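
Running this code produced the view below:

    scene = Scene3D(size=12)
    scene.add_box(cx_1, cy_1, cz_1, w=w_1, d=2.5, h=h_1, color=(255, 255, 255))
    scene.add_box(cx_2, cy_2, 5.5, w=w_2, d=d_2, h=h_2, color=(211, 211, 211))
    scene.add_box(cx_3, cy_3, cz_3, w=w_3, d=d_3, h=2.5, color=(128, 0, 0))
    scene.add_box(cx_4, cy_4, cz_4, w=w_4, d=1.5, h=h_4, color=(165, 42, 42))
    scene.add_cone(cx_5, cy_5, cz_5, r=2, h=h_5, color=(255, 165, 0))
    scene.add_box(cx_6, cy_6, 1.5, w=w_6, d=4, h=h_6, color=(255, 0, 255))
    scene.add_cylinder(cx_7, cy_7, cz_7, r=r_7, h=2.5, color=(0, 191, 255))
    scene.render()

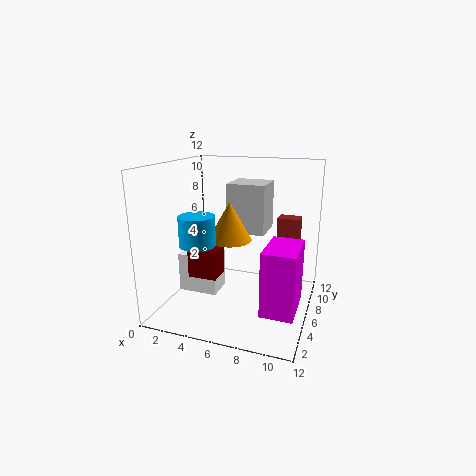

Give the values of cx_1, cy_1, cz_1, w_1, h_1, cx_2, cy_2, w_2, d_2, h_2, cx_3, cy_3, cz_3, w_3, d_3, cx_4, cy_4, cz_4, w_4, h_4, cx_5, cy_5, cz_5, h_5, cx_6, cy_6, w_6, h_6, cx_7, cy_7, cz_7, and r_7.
cx_1 = 0.5, cy_1 = 5.5, cz_1 = 0.5, w_1 = 3.5, h_1 = 3.5, cx_2 = 4, cy_2 = 8.5, w_2 = 3.5, d_2 = 3.5, h_2 = 4.5, cx_3 = 2, cy_3 = 4.5, cz_3 = 2.5, w_3 = 2.5, d_3 = 2, cx_4 = 8.5, cy_4 = 9.5, cz_4 = 2.5, w_4 = 2, h_4 = 4.5, cx_5 = 4.5, cy_5 = 8, cz_5 = 5, h_5 = 3.5, cx_6 = 9, cy_6 = 2, w_6 = 2.5, h_6 = 5, cx_7 = 3, cy_7 = 4.5, cz_7 = 5.5, r_7 = 1.5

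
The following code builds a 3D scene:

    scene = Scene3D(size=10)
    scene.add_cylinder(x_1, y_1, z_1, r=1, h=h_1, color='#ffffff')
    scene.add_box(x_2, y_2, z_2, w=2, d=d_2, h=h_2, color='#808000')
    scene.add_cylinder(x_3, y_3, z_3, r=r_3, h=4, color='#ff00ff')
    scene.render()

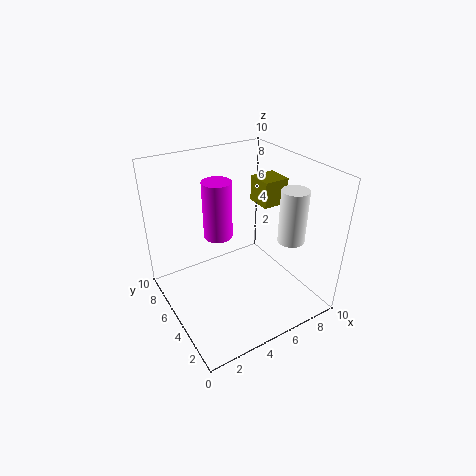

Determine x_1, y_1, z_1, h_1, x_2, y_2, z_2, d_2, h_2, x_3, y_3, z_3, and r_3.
x_1 = 9
y_1 = 4
z_1 = 4
h_1 = 4
x_2 = 8
y_2 = 6
z_2 = 6
d_2 = 2
h_2 = 2
x_3 = 4
y_3 = 6
z_3 = 5
r_3 = 1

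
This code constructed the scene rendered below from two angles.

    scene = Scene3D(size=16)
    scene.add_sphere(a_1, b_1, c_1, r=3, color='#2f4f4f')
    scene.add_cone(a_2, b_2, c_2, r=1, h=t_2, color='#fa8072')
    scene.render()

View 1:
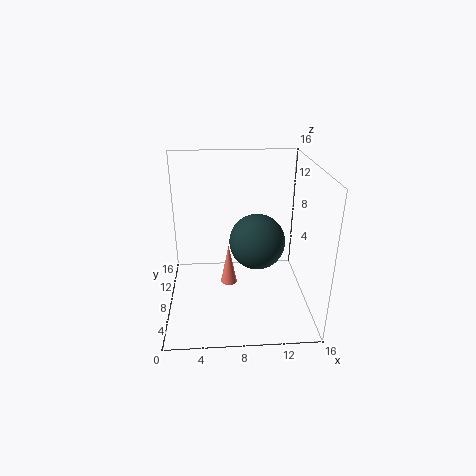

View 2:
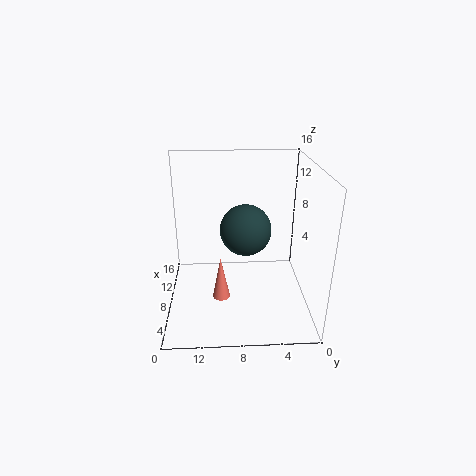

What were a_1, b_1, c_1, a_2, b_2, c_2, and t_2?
a_1 = 10; b_1 = 7; c_1 = 8; a_2 = 7; b_2 = 10; c_2 = 1; t_2 = 5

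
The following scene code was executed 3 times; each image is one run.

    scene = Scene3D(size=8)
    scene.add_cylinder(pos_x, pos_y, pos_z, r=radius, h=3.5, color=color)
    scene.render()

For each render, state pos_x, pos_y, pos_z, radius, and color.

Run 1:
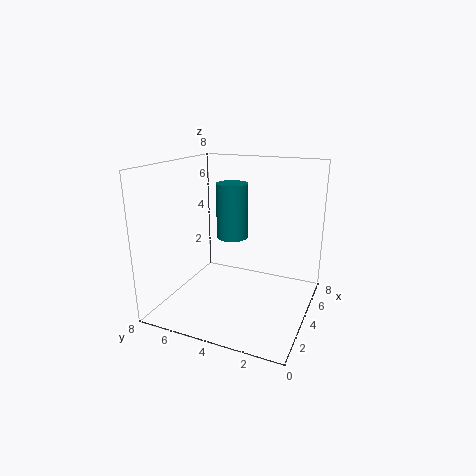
pos_x = 6.5; pos_y = 5.5; pos_z = 3; radius = 1; color = 'teal'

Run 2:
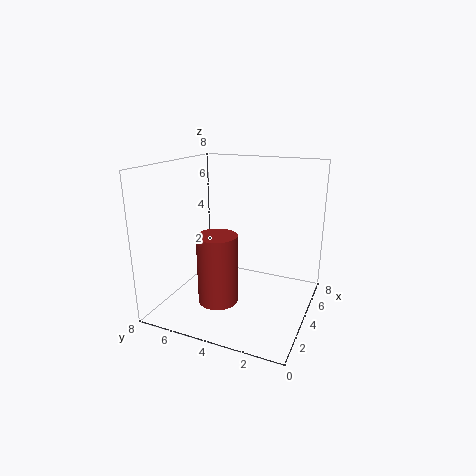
pos_x = 1.5; pos_y = 4; pos_z = 1.5; radius = 1; color = 'brown'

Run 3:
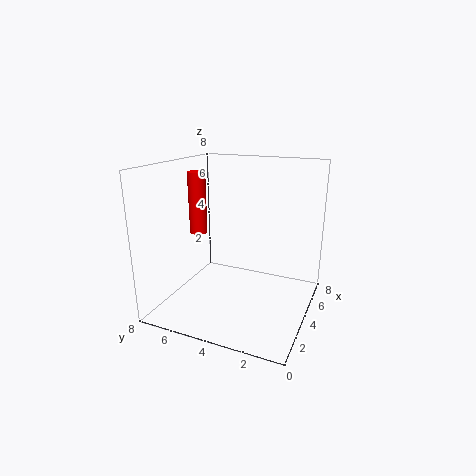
pos_x = 4; pos_y = 6.5; pos_z = 4; radius = 0.5; color = 'red'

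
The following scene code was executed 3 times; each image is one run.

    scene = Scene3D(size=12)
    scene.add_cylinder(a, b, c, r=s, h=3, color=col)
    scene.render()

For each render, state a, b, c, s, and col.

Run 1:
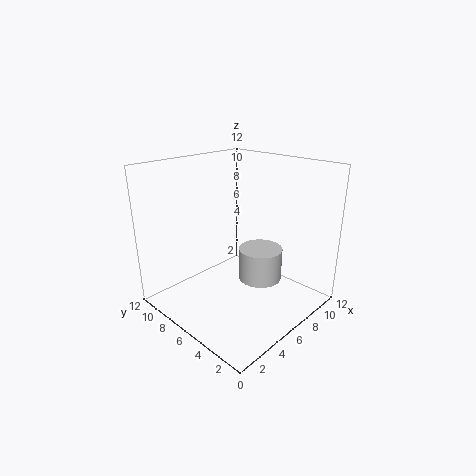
a = 9, b = 6, c = 1, s = 2, col = 'lightgray'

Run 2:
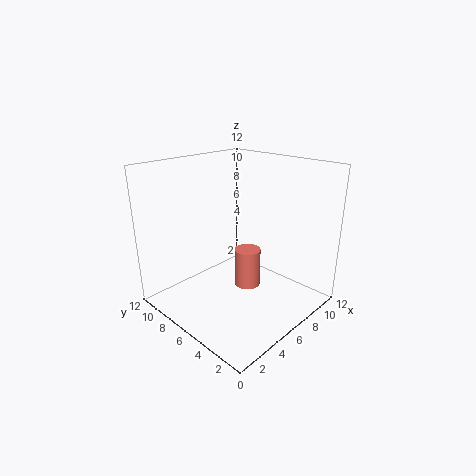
a = 5, b = 4, c = 3, s = 1, col = 'salmon'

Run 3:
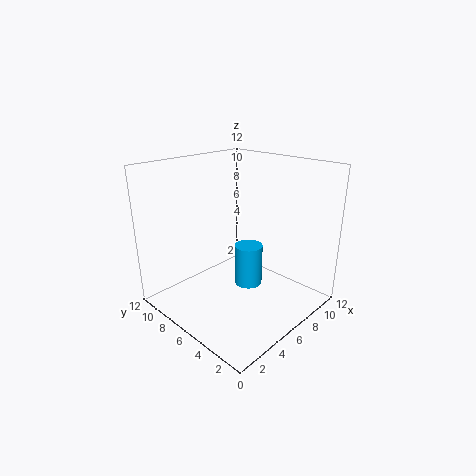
a = 4, b = 3, c = 4, s = 1, col = 'deepskyblue'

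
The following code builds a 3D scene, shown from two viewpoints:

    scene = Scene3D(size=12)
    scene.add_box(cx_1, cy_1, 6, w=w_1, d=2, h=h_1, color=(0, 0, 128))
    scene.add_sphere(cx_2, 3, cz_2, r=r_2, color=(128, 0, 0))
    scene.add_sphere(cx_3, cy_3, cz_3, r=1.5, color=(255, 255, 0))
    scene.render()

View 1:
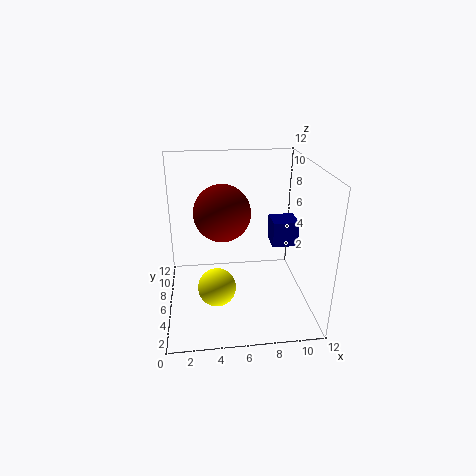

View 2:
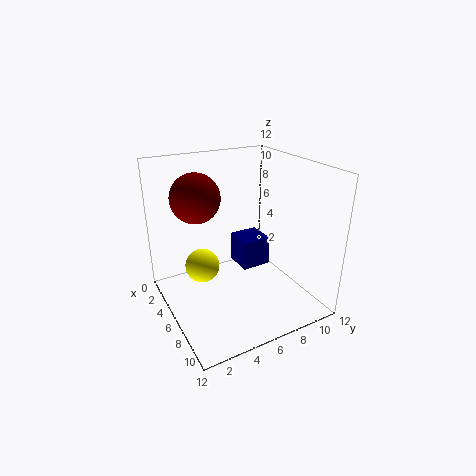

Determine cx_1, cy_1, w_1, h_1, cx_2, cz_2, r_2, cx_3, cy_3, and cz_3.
cx_1 = 8.5; cy_1 = 4; w_1 = 2; h_1 = 2; cx_2 = 4.5; cz_2 = 9.5; r_2 = 2; cx_3 = 4; cy_3 = 3.5; cz_3 = 3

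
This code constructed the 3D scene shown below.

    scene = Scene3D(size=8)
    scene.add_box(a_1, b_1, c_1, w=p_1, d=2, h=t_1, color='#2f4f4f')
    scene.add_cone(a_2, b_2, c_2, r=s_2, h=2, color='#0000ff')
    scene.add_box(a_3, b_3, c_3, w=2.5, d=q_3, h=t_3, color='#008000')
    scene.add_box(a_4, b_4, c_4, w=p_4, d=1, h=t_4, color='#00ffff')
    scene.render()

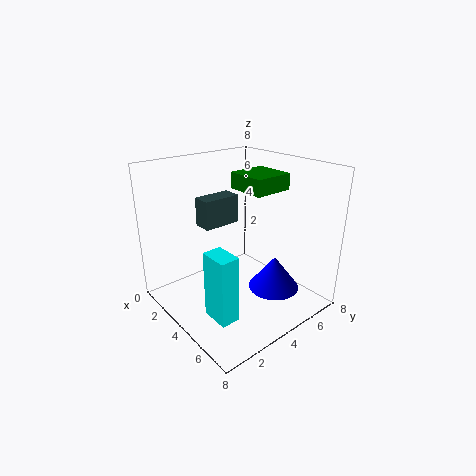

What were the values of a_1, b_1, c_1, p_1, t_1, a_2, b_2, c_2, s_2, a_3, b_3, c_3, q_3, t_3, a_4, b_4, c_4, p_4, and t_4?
a_1 = 3, b_1 = 2, c_1 = 5, p_1 = 1, t_1 = 1.5, a_2 = 5, b_2 = 6, c_2 = 0.5, s_2 = 1.5, a_3 = 1.5, b_3 = 5.5, c_3 = 6, q_3 = 2.5, t_3 = 1, a_4 = 5, b_4 = 1, c_4 = 1, p_4 = 1.5, t_4 = 3.5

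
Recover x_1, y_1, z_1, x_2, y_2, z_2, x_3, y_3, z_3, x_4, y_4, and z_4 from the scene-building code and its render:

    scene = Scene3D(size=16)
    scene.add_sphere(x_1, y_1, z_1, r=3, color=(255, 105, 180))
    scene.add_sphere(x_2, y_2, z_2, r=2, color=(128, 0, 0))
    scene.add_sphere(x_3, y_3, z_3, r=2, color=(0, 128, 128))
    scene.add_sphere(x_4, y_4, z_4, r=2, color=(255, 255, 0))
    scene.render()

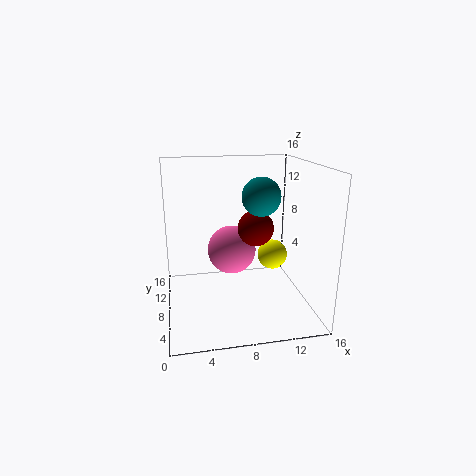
x_1 = 8, y_1 = 12, z_1 = 5, x_2 = 10, y_2 = 8, z_2 = 9, x_3 = 10, y_3 = 6, z_3 = 13, x_4 = 14, y_4 = 14, z_4 = 3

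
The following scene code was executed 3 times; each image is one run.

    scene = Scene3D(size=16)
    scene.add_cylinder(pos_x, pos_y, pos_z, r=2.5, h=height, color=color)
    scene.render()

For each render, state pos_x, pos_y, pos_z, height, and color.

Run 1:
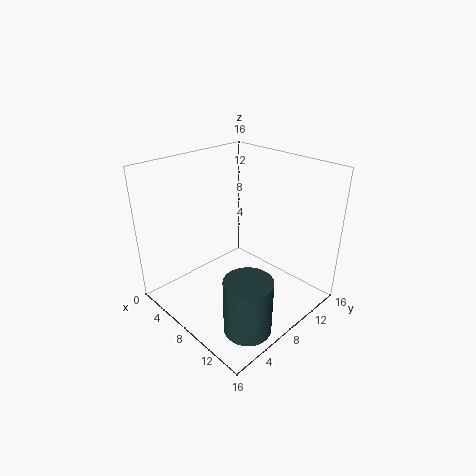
pos_x = 13
pos_y = 4.5
pos_z = 0.5
height = 6
color = 'darkslategray'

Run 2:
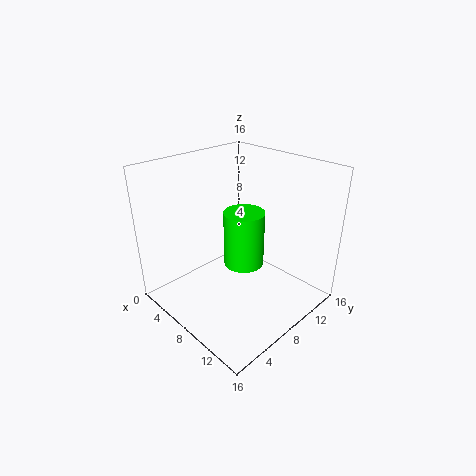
pos_x = 6
pos_y = 11
pos_z = 2.5
height = 7
color = 'lime'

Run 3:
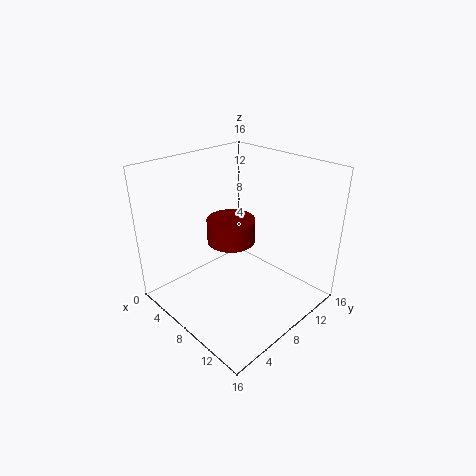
pos_x = 8.5
pos_y = 6.5
pos_z = 8.5
height = 2.5
color = 'maroon'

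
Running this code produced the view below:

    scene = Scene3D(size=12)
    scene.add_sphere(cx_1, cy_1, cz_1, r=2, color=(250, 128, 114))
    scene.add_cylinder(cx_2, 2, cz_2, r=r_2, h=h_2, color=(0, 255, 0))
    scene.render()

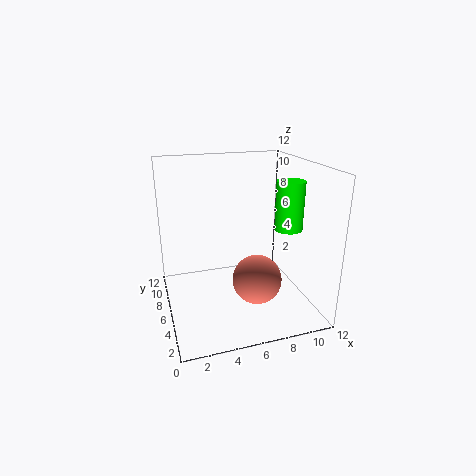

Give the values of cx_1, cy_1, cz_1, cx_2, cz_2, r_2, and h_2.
cx_1 = 7, cy_1 = 4, cz_1 = 3, cx_2 = 8.5, cz_2 = 8, r_2 = 1, h_2 = 3.5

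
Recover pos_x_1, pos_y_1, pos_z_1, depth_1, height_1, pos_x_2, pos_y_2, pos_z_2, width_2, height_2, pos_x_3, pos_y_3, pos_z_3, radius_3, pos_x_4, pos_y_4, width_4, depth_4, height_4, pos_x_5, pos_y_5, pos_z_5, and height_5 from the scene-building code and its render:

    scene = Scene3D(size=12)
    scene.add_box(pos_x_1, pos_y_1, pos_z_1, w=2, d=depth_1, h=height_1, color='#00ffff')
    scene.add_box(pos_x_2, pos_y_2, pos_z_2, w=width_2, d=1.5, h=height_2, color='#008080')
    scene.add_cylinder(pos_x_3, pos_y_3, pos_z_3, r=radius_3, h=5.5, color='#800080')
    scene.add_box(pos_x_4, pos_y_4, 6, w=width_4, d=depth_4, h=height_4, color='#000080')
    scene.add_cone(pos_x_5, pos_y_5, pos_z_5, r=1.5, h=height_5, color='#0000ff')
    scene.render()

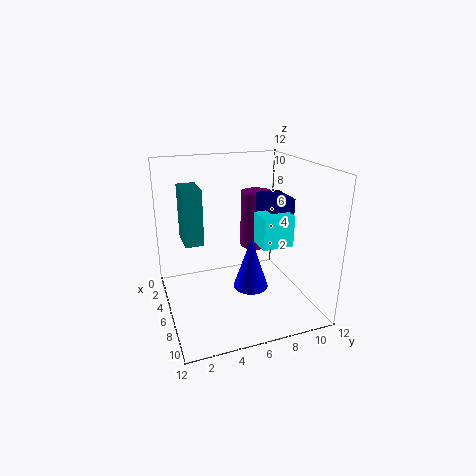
pos_x_1 = 7, pos_y_1 = 7, pos_z_1 = 6, depth_1 = 2.5, height_1 = 2.5, pos_x_2 = 4, pos_y_2 = 1.5, pos_z_2 = 6, width_2 = 2.5, height_2 = 4.5, pos_x_3 = 1.5, pos_y_3 = 9.5, pos_z_3 = 3, radius_3 = 1.5, pos_x_4 = 5, pos_y_4 = 8, width_4 = 3, depth_4 = 2, height_4 = 3.5, pos_x_5 = 6.5, pos_y_5 = 7, pos_z_5 = 1.5, height_5 = 4.5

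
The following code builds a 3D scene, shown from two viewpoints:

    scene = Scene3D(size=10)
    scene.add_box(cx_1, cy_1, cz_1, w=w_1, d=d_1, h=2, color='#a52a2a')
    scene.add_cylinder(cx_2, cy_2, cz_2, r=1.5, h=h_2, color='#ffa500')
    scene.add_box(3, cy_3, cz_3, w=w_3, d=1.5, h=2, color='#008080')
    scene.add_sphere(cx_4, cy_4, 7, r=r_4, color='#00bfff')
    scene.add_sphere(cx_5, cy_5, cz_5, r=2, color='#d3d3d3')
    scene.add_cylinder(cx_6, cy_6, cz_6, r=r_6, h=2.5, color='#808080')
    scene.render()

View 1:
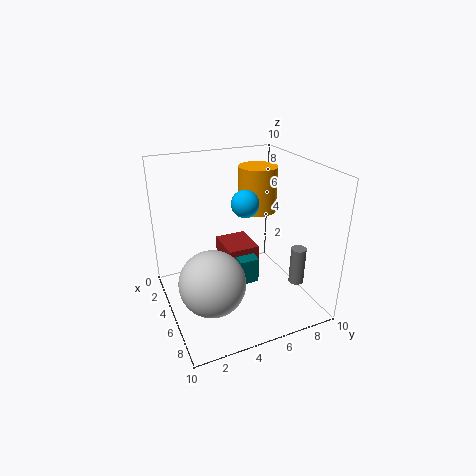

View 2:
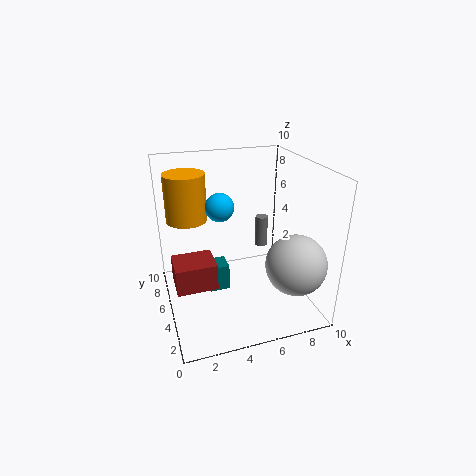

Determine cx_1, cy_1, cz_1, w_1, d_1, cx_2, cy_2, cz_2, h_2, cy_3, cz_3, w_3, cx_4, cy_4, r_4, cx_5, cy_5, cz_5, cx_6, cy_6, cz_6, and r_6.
cx_1 = 0.5; cy_1 = 5; cz_1 = 1; w_1 = 3; d_1 = 2.5; cx_2 = 2; cy_2 = 8; cz_2 = 5.5; h_2 = 3.5; cy_3 = 5.5; cz_3 = 0.5; w_3 = 1.5; cx_4 = 4; cy_4 = 6; r_4 = 1; cx_5 = 8; cy_5 = 2; cz_5 = 4; cx_6 = 8; cy_6 = 8; cz_6 = 2.5; r_6 = 0.5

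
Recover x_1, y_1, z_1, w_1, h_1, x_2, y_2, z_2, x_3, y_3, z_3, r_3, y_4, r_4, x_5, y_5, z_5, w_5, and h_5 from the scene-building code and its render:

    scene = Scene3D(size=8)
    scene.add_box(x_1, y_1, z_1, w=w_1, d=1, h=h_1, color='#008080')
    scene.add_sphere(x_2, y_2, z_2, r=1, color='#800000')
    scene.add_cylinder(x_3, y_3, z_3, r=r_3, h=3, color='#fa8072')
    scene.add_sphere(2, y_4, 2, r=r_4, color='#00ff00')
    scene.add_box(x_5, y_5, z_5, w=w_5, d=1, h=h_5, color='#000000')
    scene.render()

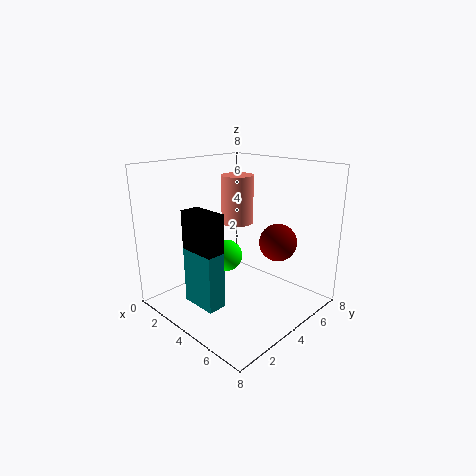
x_1 = 3; y_1 = 1; z_1 = 1; w_1 = 2; h_1 = 3; x_2 = 6; y_2 = 5; z_2 = 4; x_3 = 2; y_3 = 6; z_3 = 4; r_3 = 1; y_4 = 5; r_4 = 1; x_5 = 3; y_5 = 1; z_5 = 4; w_5 = 2; h_5 = 2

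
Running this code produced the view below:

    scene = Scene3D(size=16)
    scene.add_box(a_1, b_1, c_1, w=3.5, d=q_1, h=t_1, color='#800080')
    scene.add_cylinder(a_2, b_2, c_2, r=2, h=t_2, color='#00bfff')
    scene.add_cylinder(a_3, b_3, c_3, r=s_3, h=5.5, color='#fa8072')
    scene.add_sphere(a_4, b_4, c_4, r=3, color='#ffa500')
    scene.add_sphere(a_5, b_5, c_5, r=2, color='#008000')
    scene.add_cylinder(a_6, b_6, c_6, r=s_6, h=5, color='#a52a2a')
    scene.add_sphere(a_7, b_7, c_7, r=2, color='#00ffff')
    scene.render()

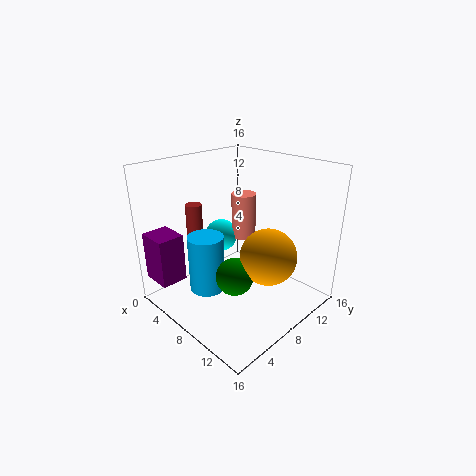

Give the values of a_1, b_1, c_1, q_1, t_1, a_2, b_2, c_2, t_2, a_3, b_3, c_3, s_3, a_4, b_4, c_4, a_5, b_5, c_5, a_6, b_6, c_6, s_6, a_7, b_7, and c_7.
a_1 = 0.5
b_1 = 0.5
c_1 = 3
q_1 = 3
t_1 = 5.5
a_2 = 6
b_2 = 5
c_2 = 2
t_2 = 6.5
a_3 = 5
b_3 = 12
c_3 = 6
s_3 = 1.5
a_4 = 12
b_4 = 8.5
c_4 = 7
a_5 = 10
b_5 = 5.5
c_5 = 5
a_6 = 1.5
b_6 = 7
c_6 = 5.5
s_6 = 1
a_7 = 3
b_7 = 10
c_7 = 6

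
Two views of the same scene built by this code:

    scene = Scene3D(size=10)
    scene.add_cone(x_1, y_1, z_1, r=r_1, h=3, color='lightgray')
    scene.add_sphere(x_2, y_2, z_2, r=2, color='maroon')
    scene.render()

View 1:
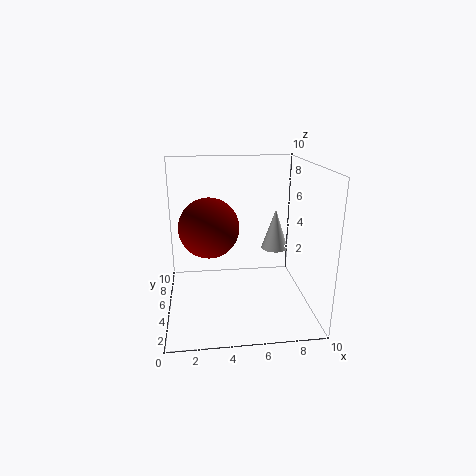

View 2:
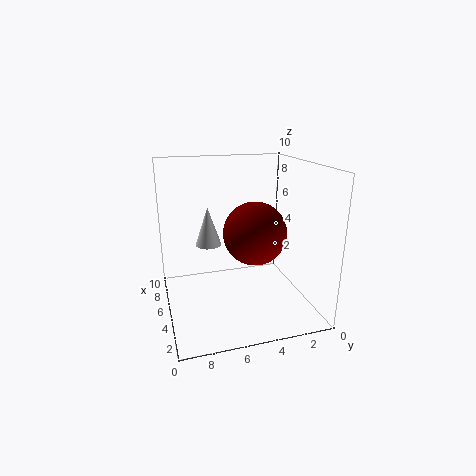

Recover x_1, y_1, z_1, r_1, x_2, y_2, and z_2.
x_1 = 8
y_1 = 6.5
z_1 = 3.5
r_1 = 1
x_2 = 3
y_2 = 4.5
z_2 = 6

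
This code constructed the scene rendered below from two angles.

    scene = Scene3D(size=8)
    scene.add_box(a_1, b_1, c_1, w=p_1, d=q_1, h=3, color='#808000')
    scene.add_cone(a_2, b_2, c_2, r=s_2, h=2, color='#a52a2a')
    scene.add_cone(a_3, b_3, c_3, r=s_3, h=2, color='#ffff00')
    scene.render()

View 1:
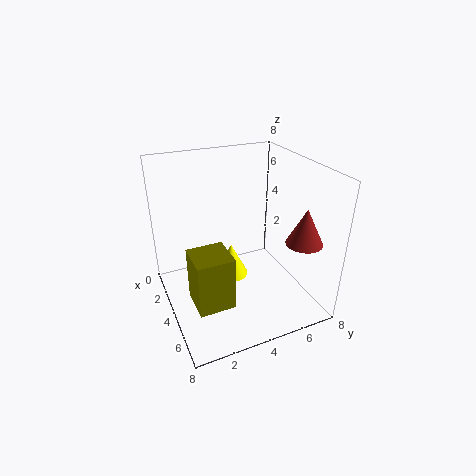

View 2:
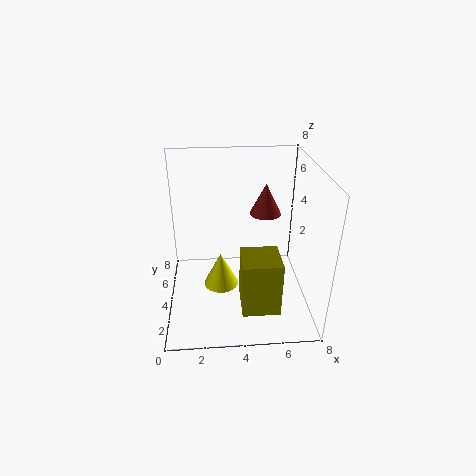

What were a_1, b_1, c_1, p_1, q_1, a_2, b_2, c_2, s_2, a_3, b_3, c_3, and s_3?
a_1 = 4, b_1 = 1, c_1 = 1, p_1 = 2, q_1 = 2, a_2 = 6, b_2 = 7, c_2 = 4, s_2 = 1, a_3 = 3, b_3 = 4, c_3 = 1, s_3 = 1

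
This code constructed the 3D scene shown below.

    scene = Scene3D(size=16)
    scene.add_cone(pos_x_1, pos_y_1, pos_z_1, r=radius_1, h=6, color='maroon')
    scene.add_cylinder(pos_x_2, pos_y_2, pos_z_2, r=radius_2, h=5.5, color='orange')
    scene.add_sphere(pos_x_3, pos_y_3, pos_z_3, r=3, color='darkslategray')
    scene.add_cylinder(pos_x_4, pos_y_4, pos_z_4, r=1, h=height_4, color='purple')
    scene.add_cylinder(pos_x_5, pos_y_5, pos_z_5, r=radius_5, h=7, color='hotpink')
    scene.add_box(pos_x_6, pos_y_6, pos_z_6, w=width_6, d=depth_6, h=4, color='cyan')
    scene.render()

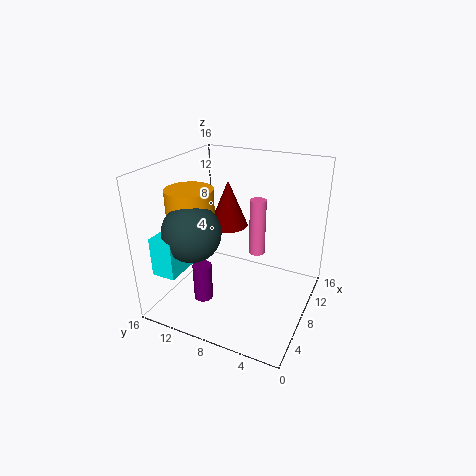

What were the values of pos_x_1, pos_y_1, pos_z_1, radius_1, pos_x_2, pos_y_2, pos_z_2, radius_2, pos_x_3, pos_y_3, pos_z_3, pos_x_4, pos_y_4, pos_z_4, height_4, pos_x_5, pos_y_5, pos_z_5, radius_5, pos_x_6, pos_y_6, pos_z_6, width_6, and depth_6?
pos_x_1 = 13.5, pos_y_1 = 12, pos_z_1 = 6.5, radius_1 = 2.5, pos_x_2 = 5, pos_y_2 = 12, pos_z_2 = 8.5, radius_2 = 2.5, pos_x_3 = 3.5, pos_y_3 = 11, pos_z_3 = 10, pos_x_4 = 3.5, pos_y_4 = 10, pos_z_4 = 2.5, height_4 = 4, pos_x_5 = 12.5, pos_y_5 = 7.5, pos_z_5 = 4, radius_5 = 1, pos_x_6 = 0.5, pos_y_6 = 11.5, pos_z_6 = 6, width_6 = 5.5, depth_6 = 2.5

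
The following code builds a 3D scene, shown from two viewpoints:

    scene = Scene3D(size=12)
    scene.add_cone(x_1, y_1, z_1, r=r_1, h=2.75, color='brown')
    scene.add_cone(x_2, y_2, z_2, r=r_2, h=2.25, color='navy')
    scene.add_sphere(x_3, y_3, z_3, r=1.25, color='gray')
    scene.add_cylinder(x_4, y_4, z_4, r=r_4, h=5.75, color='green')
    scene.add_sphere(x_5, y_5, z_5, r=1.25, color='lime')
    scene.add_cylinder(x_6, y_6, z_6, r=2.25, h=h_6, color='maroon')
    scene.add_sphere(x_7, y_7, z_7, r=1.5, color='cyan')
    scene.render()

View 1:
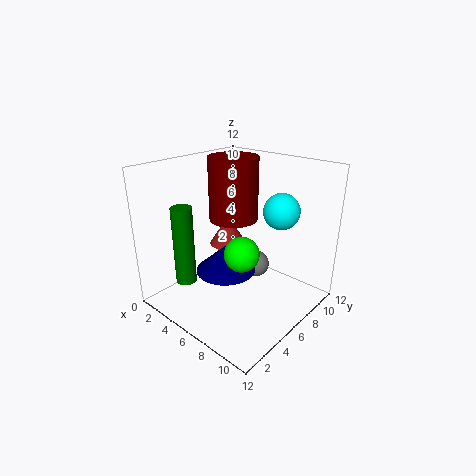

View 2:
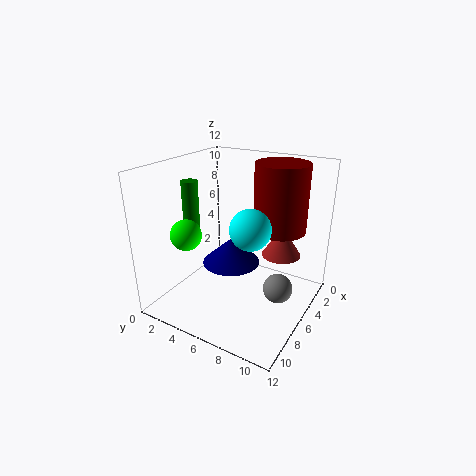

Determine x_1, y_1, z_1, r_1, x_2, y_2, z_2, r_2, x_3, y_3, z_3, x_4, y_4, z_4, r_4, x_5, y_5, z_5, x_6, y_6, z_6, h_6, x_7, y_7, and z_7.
x_1 = 2.5, y_1 = 8.5, z_1 = 3.5, r_1 = 1.75, x_2 = 5.5, y_2 = 5, z_2 = 3.25, r_2 = 2.5, x_3 = 5.25, y_3 = 9.5, z_3 = 1.75, x_4 = 5.5, y_4 = 0.75, z_4 = 4.25, r_4 = 0.75, x_5 = 9, y_5 = 3, z_5 = 6.75, x_6 = 3.25, y_6 = 8.5, z_6 = 6.25, h_6 = 5.75, x_7 = 8.5, y_7 = 8.5, z_7 = 8.25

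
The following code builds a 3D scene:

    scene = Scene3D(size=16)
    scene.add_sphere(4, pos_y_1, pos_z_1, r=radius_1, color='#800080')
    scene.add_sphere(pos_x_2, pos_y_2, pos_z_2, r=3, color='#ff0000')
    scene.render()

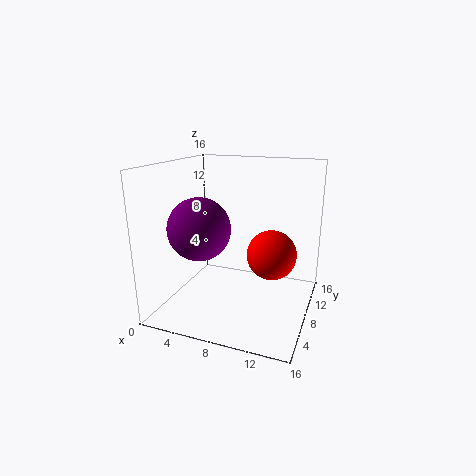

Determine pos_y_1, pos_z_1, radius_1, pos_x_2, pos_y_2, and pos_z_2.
pos_y_1 = 6.5, pos_z_1 = 9, radius_1 = 3.5, pos_x_2 = 11, pos_y_2 = 11.5, pos_z_2 = 5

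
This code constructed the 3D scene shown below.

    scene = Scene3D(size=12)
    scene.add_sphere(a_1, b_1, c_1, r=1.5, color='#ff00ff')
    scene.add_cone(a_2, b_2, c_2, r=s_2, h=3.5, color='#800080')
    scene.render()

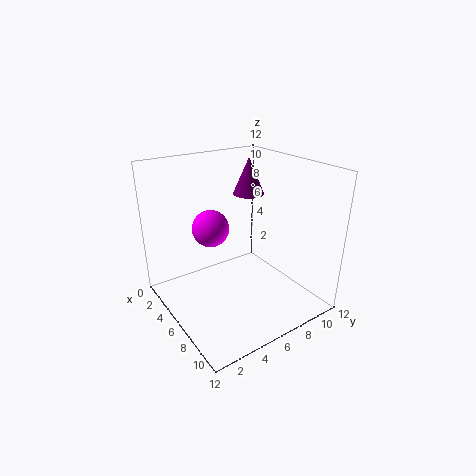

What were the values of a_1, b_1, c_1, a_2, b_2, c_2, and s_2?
a_1 = 5; b_1 = 4; c_1 = 7; a_2 = 2; b_2 = 10; c_2 = 8; s_2 = 1.5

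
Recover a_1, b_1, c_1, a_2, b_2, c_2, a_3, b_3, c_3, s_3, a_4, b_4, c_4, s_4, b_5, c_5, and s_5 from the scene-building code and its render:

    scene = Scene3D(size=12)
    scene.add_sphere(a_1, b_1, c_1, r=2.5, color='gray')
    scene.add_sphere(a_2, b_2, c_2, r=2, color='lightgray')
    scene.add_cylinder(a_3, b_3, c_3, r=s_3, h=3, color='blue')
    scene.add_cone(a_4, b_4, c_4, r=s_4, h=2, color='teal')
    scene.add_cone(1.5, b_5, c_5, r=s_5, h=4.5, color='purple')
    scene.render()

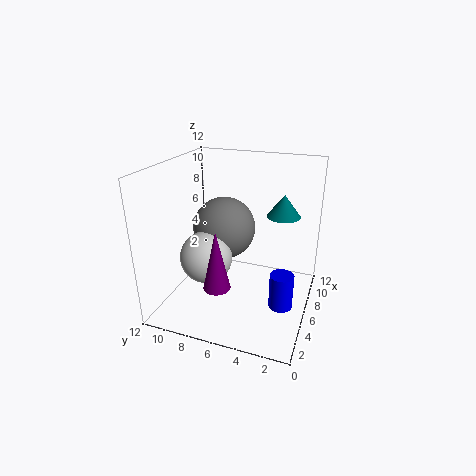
a_1 = 5.5
b_1 = 7
c_1 = 7
a_2 = 3
b_2 = 7.5
c_2 = 5.5
a_3 = 5.5
b_3 = 2
c_3 = 0.5
s_3 = 1
a_4 = 9.5
b_4 = 3
c_4 = 7
s_4 = 1.5
b_5 = 6
c_5 = 4
s_5 = 1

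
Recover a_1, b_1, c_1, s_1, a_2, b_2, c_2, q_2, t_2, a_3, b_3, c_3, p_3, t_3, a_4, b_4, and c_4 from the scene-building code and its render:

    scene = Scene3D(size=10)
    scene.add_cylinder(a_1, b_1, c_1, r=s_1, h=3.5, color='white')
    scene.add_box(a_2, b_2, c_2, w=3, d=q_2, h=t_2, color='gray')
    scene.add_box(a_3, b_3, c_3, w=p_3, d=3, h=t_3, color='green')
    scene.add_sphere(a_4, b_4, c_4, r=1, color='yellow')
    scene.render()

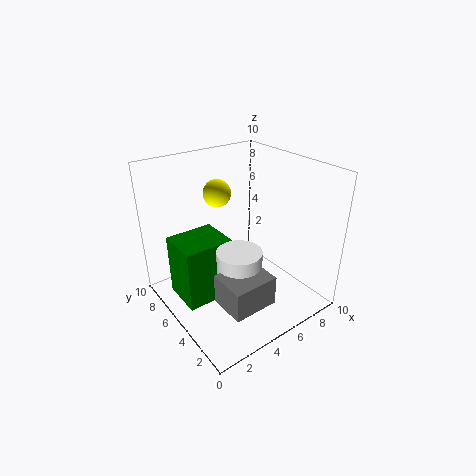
a_1 = 4
b_1 = 3.5
c_1 = 1.5
s_1 = 1.5
a_2 = 2
b_2 = 1
c_2 = 2
q_2 = 2.5
t_2 = 2
a_3 = 1
b_3 = 5
c_3 = 0.5
p_3 = 3.5
t_3 = 4.5
a_4 = 5
b_4 = 7.5
c_4 = 7.5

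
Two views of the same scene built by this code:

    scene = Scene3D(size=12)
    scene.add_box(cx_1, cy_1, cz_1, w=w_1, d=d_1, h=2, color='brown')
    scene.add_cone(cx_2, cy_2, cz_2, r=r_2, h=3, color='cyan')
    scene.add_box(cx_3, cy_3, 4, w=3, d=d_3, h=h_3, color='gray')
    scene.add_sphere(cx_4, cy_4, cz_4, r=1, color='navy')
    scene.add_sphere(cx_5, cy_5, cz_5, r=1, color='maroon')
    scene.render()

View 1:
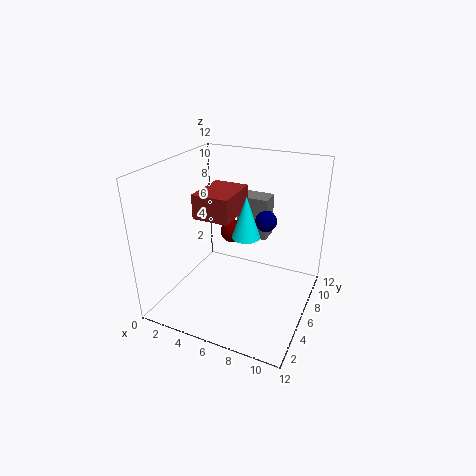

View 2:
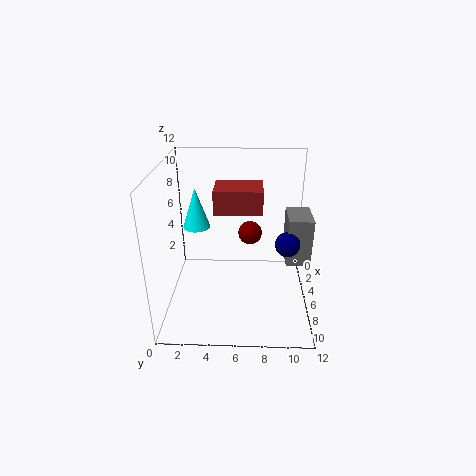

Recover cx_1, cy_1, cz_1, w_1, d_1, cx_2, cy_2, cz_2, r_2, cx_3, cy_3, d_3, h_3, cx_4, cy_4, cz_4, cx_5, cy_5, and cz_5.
cx_1 = 3
cy_1 = 4
cz_1 = 8
w_1 = 3
d_1 = 4
cx_2 = 8
cy_2 = 3
cz_2 = 8
r_2 = 1
cx_3 = 4
cy_3 = 10
d_3 = 2
h_3 = 4
cx_4 = 7
cy_4 = 10
cz_4 = 6
cx_5 = 5
cy_5 = 7
cz_5 = 6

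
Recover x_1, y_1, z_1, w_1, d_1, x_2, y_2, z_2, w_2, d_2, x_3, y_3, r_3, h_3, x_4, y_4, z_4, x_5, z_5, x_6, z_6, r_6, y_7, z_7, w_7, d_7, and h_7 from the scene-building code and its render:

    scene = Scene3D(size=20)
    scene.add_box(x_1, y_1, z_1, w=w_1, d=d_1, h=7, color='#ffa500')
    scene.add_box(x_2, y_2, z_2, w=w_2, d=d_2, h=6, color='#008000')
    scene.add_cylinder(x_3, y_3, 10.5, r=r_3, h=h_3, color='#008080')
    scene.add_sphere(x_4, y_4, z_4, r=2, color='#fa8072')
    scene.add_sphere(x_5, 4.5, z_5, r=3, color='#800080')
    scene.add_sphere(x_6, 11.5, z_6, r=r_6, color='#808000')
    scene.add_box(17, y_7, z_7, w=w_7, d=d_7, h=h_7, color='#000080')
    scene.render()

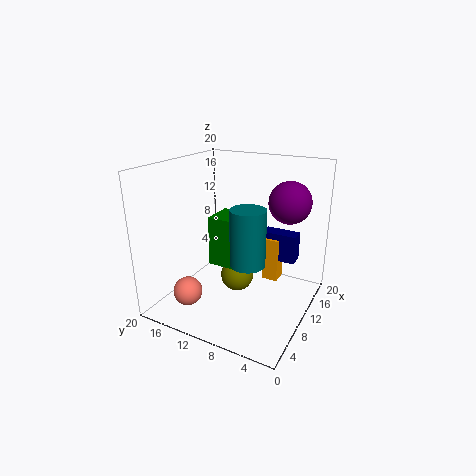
x_1 = 16.5
y_1 = 6.5
z_1 = 0.5
w_1 = 2.5
d_1 = 2.5
x_2 = 3.5
y_2 = 5.5
z_2 = 9
w_2 = 4
d_2 = 5
x_3 = 3
y_3 = 5
r_3 = 2
h_3 = 6.5
x_4 = 4.5
y_4 = 15
z_4 = 3
x_5 = 15
z_5 = 14.5
x_6 = 12.5
z_6 = 2.5
r_6 = 2.5
y_7 = 4
z_7 = 4
w_7 = 2.5
d_7 = 5.5
h_7 = 4.5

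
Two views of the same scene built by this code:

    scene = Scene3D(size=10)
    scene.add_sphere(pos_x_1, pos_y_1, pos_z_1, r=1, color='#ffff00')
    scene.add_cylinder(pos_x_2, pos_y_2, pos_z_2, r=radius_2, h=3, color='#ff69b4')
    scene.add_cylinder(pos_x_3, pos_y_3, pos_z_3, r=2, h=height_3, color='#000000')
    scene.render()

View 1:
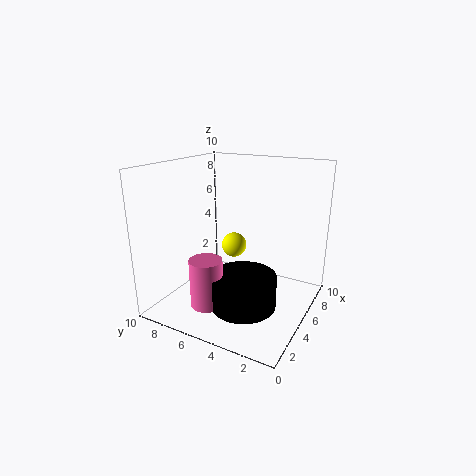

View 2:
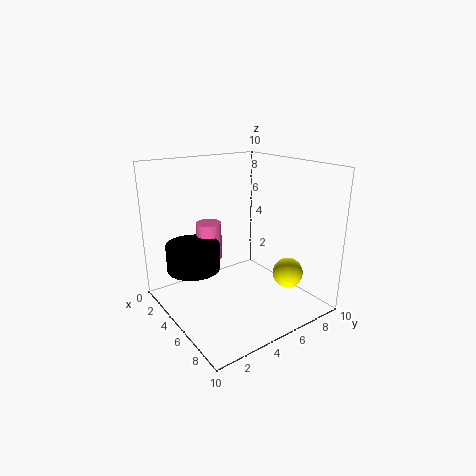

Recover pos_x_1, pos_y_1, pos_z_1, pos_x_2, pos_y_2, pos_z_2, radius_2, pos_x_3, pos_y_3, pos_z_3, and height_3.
pos_x_1 = 8, pos_y_1 = 7, pos_z_1 = 3, pos_x_2 = 1, pos_y_2 = 5, pos_z_2 = 2, radius_2 = 1, pos_x_3 = 2, pos_y_3 = 3, pos_z_3 = 2, height_3 = 2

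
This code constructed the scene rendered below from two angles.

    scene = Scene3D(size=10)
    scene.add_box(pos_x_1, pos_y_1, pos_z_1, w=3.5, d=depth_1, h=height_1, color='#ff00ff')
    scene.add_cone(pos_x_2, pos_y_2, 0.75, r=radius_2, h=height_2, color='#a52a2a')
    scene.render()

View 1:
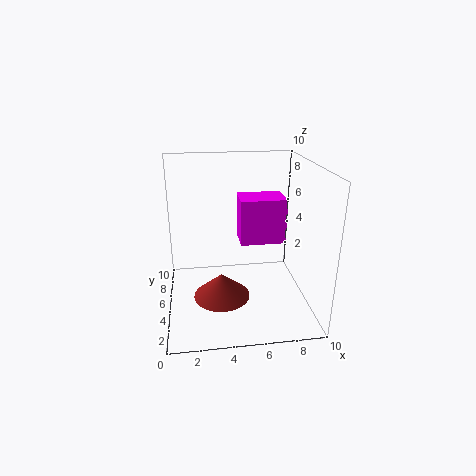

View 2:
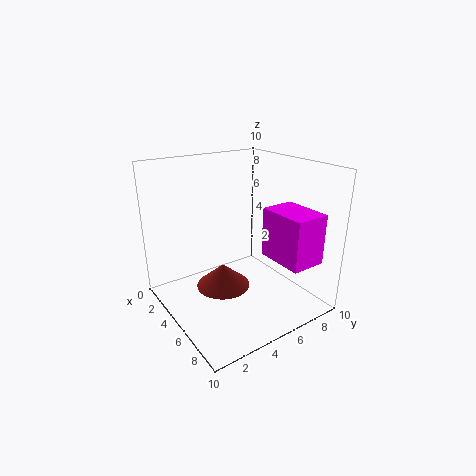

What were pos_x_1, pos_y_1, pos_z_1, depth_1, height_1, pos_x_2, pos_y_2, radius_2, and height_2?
pos_x_1 = 5.5, pos_y_1 = 6.75, pos_z_1 = 3.5, depth_1 = 2.5, height_1 = 3.5, pos_x_2 = 3.75, pos_y_2 = 4.5, radius_2 = 2, height_2 = 1.75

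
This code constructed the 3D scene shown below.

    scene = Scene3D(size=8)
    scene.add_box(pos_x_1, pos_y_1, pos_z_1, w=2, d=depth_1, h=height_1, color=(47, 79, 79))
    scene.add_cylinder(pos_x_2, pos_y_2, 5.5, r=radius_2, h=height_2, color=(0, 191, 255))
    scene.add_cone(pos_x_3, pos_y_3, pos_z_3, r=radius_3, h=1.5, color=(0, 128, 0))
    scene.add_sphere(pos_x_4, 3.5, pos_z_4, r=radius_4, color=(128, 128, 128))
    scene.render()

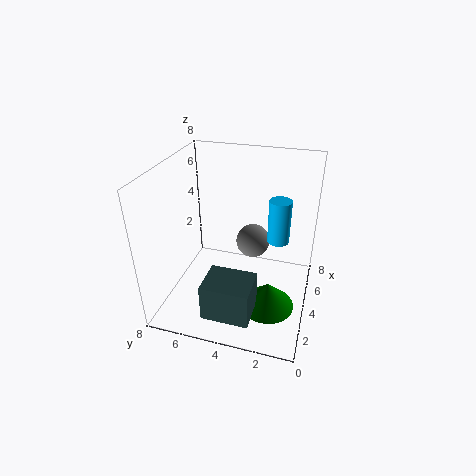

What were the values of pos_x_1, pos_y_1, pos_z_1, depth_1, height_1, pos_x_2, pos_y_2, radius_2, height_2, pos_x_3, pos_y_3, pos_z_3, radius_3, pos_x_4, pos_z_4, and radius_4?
pos_x_1 = 0.5; pos_y_1 = 2.5; pos_z_1 = 1; depth_1 = 2.5; height_1 = 2; pos_x_2 = 2; pos_y_2 = 1.5; radius_2 = 0.5; height_2 = 2; pos_x_3 = 3; pos_y_3 = 2; pos_z_3 = 0.5; radius_3 = 1.5; pos_x_4 = 5.5; pos_z_4 = 3; radius_4 = 1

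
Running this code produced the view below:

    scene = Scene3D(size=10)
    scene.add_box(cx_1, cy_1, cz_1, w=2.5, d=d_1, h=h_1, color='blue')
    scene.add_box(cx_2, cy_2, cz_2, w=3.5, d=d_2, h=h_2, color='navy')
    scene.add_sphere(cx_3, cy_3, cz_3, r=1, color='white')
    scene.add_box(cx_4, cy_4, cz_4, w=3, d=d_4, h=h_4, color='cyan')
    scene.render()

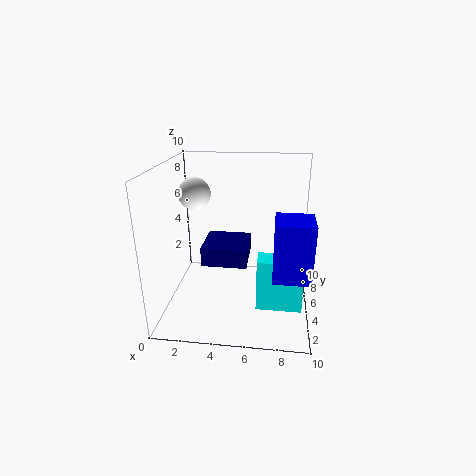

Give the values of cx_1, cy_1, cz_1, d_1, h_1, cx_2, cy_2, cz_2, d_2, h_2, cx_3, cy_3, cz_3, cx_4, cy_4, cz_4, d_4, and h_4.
cx_1 = 7.5; cy_1 = 2.5; cz_1 = 3; d_1 = 2.5; h_1 = 4; cx_2 = 2; cy_2 = 6; cz_2 = 2; d_2 = 3.5; h_2 = 1.5; cx_3 = 2.5; cy_3 = 3.5; cz_3 = 8.5; cx_4 = 6.5; cy_4 = 2.5; cz_4 = 1; d_4 = 1.5; h_4 = 3.5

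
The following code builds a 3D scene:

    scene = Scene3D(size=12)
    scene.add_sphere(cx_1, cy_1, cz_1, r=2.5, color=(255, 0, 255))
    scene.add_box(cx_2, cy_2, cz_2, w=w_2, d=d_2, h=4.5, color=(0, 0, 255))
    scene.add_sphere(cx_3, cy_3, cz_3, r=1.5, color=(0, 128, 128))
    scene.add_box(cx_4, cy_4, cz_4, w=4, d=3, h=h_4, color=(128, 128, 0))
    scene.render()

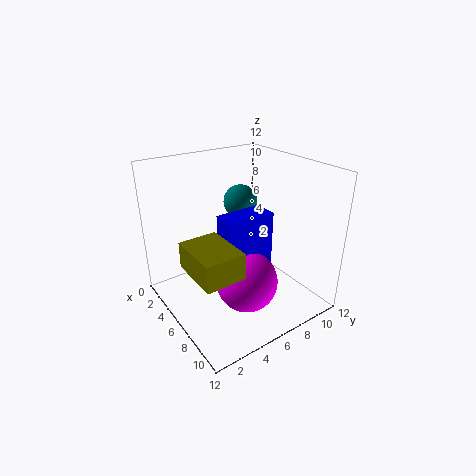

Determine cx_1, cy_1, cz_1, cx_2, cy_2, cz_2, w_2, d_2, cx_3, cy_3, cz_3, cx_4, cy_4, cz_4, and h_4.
cx_1 = 8; cy_1 = 5.5; cz_1 = 3; cx_2 = 6; cy_2 = 4; cz_2 = 4; w_2 = 2; d_2 = 4; cx_3 = 3.5; cy_3 = 8; cz_3 = 8; cx_4 = 6.5; cy_4 = 0.5; cz_4 = 5.5; h_4 = 2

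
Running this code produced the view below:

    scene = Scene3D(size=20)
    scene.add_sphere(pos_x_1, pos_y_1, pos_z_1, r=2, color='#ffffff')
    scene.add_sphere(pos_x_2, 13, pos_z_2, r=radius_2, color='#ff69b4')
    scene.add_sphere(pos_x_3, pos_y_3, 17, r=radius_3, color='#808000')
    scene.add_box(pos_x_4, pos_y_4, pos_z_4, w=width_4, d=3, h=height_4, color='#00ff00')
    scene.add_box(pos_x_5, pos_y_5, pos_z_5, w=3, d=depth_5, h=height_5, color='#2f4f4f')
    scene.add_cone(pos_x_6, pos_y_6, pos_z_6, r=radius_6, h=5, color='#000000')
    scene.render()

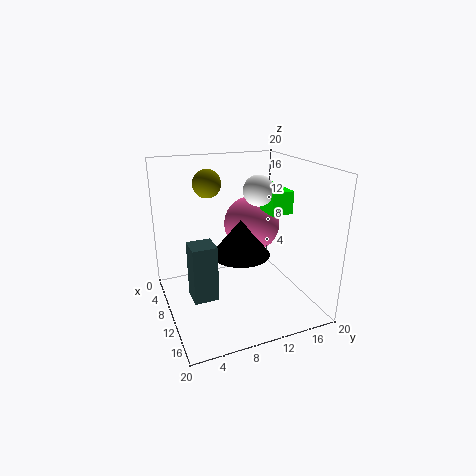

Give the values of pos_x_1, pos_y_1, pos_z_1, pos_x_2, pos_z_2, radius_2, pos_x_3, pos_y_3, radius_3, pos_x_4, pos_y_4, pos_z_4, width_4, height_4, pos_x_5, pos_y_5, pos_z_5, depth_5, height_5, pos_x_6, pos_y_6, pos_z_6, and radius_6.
pos_x_1 = 12; pos_y_1 = 12; pos_z_1 = 17; pos_x_2 = 8; pos_z_2 = 11; radius_2 = 4; pos_x_3 = 6; pos_y_3 = 7; radius_3 = 2; pos_x_4 = 8; pos_y_4 = 13; pos_z_4 = 14; width_4 = 6; height_4 = 3; pos_x_5 = 13; pos_y_5 = 2; pos_z_5 = 5; depth_5 = 3; height_5 = 7; pos_x_6 = 11; pos_y_6 = 10; pos_z_6 = 8; radius_6 = 4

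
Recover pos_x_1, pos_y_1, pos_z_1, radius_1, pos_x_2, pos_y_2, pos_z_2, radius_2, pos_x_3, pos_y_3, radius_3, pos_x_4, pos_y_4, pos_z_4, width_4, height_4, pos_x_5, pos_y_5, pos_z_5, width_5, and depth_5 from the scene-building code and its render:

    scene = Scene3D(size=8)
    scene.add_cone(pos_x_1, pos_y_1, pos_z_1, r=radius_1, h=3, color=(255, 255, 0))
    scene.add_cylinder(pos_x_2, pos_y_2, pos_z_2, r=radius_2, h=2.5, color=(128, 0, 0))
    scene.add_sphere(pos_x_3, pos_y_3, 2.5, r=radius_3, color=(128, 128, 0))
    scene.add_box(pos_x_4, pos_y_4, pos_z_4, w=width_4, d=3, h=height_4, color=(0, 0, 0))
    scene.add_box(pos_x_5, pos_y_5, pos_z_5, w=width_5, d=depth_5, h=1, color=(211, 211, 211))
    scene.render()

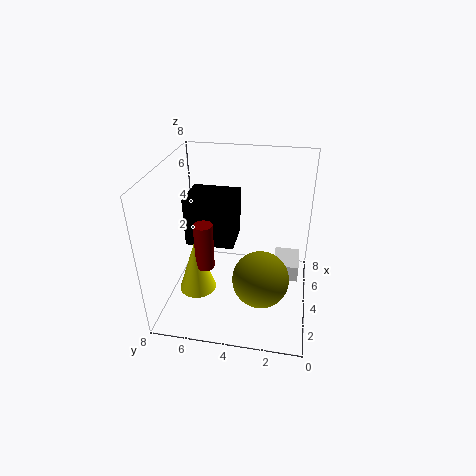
pos_x_1 = 2.5, pos_y_1 = 6, pos_z_1 = 1.5, radius_1 = 1, pos_x_2 = 2.5, pos_y_2 = 5.5, pos_z_2 = 3, radius_2 = 0.5, pos_x_3 = 2.5, pos_y_3 = 2.5, radius_3 = 1.5, pos_x_4 = 5, pos_y_4 = 4.5, pos_z_4 = 2.5, width_4 = 2.5, height_4 = 3, pos_x_5 = 4.5, pos_y_5 = 0.5, pos_z_5 = 1, width_5 = 2, depth_5 = 1.5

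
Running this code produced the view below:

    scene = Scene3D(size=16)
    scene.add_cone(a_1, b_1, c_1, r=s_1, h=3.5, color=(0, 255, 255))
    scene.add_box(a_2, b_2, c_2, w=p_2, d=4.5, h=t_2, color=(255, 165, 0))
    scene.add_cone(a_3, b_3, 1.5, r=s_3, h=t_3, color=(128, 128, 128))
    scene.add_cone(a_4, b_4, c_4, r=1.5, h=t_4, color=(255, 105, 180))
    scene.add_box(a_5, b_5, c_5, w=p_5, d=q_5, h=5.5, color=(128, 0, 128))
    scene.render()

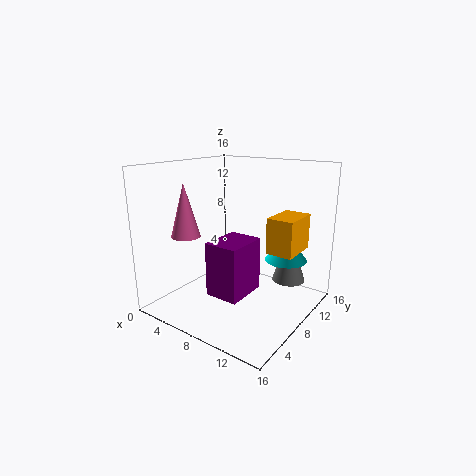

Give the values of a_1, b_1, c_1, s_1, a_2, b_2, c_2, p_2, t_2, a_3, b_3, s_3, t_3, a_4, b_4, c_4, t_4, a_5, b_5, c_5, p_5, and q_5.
a_1 = 11.5
b_1 = 13
c_1 = 4.5
s_1 = 2.5
a_2 = 11
b_2 = 9
c_2 = 6.5
p_2 = 3
t_2 = 4
a_3 = 11.5
b_3 = 14
s_3 = 2
t_3 = 6.5
a_4 = 5
b_4 = 3
c_4 = 9
t_4 = 5.5
a_5 = 8
b_5 = 2.5
c_5 = 3.5
p_5 = 3.5
q_5 = 4.5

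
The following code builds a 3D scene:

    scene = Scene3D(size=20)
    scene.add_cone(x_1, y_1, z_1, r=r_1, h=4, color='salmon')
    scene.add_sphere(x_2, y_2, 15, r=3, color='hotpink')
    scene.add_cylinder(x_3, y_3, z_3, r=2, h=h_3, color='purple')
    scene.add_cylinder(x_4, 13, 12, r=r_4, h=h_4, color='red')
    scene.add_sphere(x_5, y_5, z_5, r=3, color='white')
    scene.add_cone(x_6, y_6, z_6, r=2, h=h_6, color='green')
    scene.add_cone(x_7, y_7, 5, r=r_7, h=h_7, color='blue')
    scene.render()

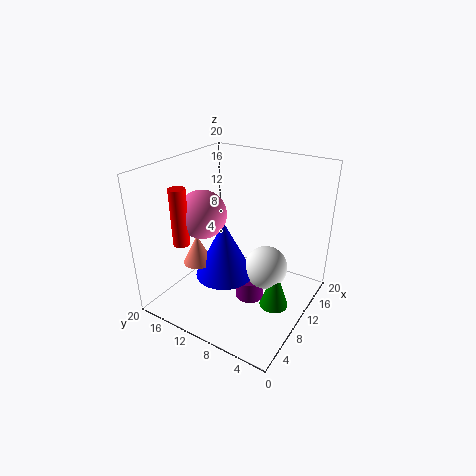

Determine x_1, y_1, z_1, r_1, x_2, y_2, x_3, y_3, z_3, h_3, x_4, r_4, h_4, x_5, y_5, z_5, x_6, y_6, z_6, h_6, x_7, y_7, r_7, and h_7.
x_1 = 6, y_1 = 14, z_1 = 7, r_1 = 2, x_2 = 5, y_2 = 12, x_3 = 10, y_3 = 8, z_3 = 1, h_3 = 3, x_4 = 2, r_4 = 1, h_4 = 7, x_5 = 11, y_5 = 6, z_5 = 6, x_6 = 10, y_6 = 4, z_6 = 1, h_6 = 6, x_7 = 8, y_7 = 11, r_7 = 4, h_7 = 8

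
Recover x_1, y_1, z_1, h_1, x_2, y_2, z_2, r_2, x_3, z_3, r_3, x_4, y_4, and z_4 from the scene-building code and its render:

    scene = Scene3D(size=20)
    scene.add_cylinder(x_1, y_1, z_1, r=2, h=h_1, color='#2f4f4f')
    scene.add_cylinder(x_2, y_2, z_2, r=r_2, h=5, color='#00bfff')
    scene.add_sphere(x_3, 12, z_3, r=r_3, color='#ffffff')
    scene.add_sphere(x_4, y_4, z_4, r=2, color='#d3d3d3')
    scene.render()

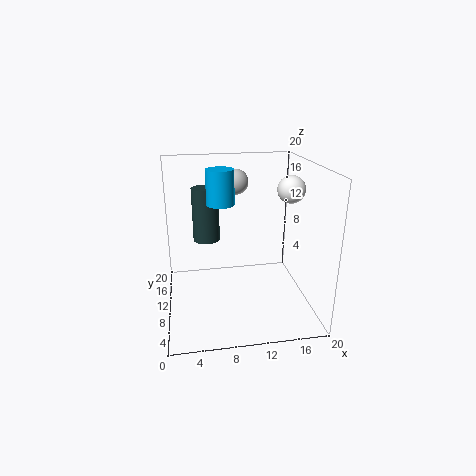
x_1 = 6
y_1 = 15
z_1 = 8
h_1 = 8
x_2 = 8
y_2 = 13
z_2 = 14
r_2 = 2
x_3 = 18
z_3 = 16
r_3 = 2
x_4 = 11
y_4 = 18
z_4 = 16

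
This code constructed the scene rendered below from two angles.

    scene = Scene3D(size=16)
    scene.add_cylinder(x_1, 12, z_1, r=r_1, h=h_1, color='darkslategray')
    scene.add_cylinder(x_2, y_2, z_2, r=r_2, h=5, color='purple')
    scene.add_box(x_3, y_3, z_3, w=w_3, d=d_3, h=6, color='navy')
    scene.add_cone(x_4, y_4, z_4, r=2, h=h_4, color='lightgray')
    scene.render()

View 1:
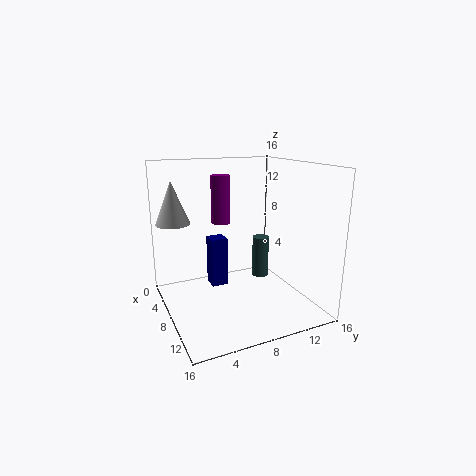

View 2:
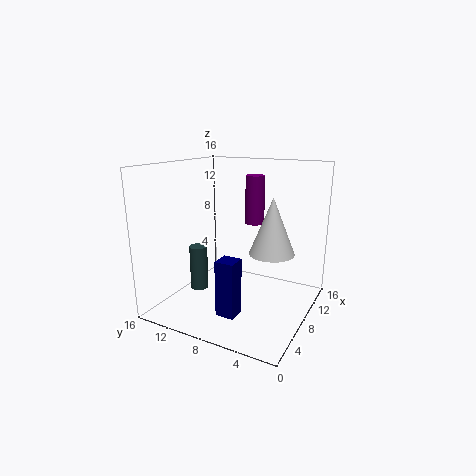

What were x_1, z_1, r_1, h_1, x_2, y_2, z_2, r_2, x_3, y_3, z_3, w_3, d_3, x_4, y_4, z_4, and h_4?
x_1 = 6, z_1 = 2, r_1 = 1, h_1 = 5, x_2 = 8, y_2 = 6, z_2 = 10, r_2 = 1, x_3 = 3, y_3 = 6, z_3 = 1, w_3 = 2, d_3 = 2, x_4 = 3, y_4 = 2, z_4 = 9, h_4 = 5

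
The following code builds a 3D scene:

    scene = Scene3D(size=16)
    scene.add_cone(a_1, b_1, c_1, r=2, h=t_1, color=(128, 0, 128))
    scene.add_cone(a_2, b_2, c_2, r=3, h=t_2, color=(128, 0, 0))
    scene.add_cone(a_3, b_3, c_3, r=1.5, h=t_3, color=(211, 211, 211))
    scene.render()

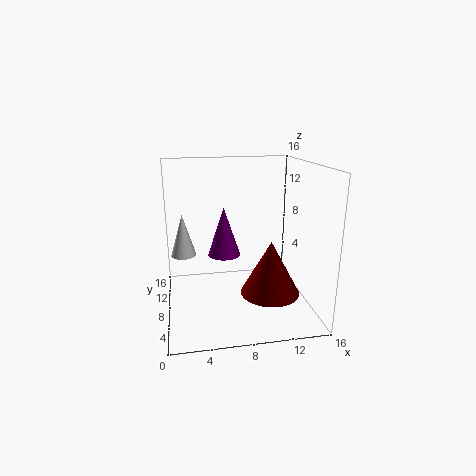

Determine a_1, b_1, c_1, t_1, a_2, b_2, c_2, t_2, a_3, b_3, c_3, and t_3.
a_1 = 7
b_1 = 12
c_1 = 4.5
t_1 = 6
a_2 = 10.5
b_2 = 3.5
c_2 = 3.5
t_2 = 5.5
a_3 = 2
b_3 = 11.5
c_3 = 5
t_3 = 5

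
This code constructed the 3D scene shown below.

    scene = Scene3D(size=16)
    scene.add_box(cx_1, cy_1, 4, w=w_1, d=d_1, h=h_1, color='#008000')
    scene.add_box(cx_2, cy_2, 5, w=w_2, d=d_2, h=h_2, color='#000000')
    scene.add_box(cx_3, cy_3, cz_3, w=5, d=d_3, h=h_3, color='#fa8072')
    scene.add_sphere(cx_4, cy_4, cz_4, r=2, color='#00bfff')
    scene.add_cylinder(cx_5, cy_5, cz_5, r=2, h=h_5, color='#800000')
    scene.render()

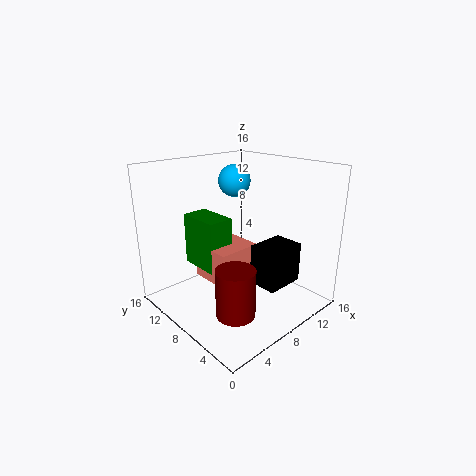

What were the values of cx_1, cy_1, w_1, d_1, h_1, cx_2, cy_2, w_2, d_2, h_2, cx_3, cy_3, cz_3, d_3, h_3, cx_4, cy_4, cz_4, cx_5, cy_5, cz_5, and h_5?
cx_1 = 5, cy_1 = 9, w_1 = 3, d_1 = 5, h_1 = 6, cx_2 = 6, cy_2 = 1, w_2 = 4, d_2 = 3, h_2 = 4, cx_3 = 5, cy_3 = 7, cz_3 = 3, d_3 = 5, h_3 = 4, cx_4 = 12, cy_4 = 13, cz_4 = 13, cx_5 = 4, cy_5 = 4, cz_5 = 2, h_5 = 5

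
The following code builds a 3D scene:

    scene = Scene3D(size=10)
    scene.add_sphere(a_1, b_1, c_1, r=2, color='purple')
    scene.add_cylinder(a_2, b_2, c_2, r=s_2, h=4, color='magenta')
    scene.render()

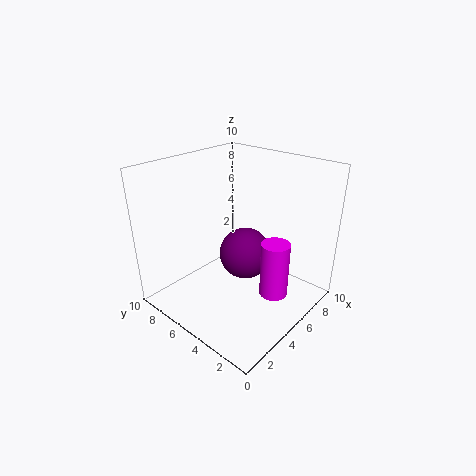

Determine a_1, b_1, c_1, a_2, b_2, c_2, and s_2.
a_1 = 7
b_1 = 6
c_1 = 2.5
a_2 = 6
b_2 = 2.5
c_2 = 1
s_2 = 1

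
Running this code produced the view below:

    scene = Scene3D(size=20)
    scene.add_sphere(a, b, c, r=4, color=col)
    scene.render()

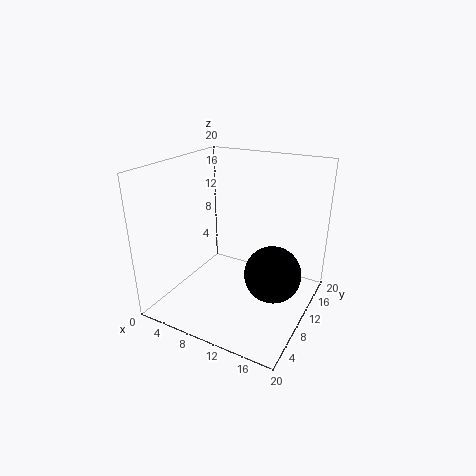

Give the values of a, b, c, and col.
a = 15
b = 11
c = 5
col = 'black'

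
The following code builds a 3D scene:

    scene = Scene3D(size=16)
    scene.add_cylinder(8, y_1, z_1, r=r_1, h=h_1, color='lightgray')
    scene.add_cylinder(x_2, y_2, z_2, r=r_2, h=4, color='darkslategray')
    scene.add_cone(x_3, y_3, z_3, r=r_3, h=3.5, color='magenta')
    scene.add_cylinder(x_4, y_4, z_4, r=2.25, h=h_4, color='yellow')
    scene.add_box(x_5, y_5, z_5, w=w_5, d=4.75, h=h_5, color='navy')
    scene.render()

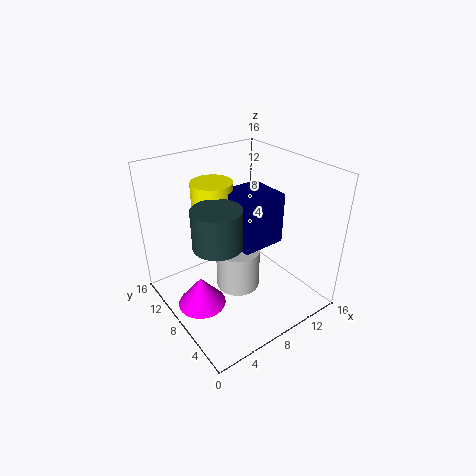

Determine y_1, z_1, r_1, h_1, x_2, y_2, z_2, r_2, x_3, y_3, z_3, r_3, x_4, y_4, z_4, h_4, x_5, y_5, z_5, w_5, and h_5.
y_1 = 8
z_1 = 1.75
r_1 = 2.5
h_1 = 4.75
x_2 = 4.25
y_2 = 6.25
z_2 = 9.25
r_2 = 2.5
x_3 = 3.5
y_3 = 9
z_3 = 0.25
r_3 = 2.75
x_4 = 6.25
y_4 = 10.25
z_4 = 11
h_4 = 3.25
x_5 = 6.75
y_5 = 4.75
z_5 = 8
w_5 = 4.75
h_5 = 5.5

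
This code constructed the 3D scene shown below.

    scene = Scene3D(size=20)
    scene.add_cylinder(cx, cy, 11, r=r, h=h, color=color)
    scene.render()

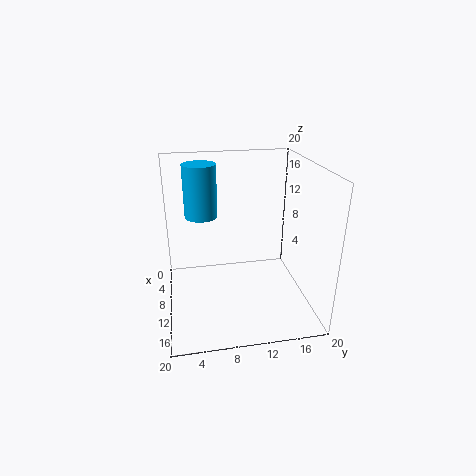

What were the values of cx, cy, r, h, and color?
cx = 3.5; cy = 5.5; r = 2.5; h = 8; color = 'deepskyblue'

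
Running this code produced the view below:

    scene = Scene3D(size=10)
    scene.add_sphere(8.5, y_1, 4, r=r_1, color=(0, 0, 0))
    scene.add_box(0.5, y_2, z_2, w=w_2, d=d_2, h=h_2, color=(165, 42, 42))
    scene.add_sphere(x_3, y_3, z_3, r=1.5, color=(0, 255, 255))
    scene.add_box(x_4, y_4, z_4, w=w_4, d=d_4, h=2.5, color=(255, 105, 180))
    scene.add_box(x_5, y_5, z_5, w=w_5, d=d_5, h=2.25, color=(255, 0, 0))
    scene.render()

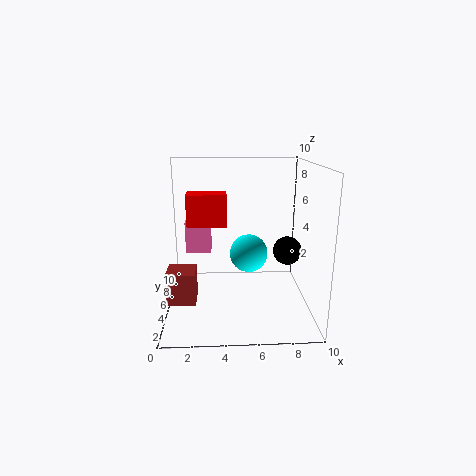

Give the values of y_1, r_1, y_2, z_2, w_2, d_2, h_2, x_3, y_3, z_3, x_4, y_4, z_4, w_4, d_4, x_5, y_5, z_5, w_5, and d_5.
y_1 = 5, r_1 = 1, y_2 = 1.25, z_2 = 2, w_2 = 1.75, d_2 = 1.75, h_2 = 2, x_3 = 6, y_3 = 7.75, z_3 = 2.75, x_4 = 1, y_4 = 8, z_4 = 2.75, w_4 = 2, d_4 = 1.75, x_5 = 1.5, y_5 = 5, z_5 = 5.75, w_5 = 2.75, d_5 = 1.5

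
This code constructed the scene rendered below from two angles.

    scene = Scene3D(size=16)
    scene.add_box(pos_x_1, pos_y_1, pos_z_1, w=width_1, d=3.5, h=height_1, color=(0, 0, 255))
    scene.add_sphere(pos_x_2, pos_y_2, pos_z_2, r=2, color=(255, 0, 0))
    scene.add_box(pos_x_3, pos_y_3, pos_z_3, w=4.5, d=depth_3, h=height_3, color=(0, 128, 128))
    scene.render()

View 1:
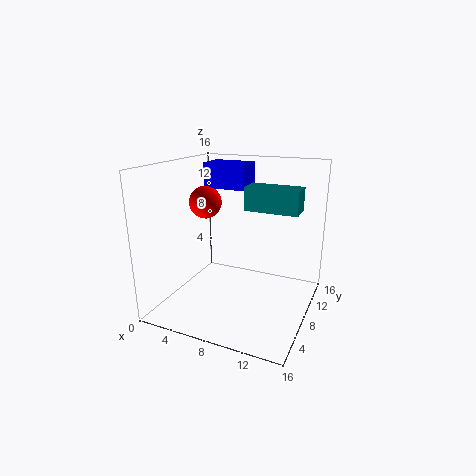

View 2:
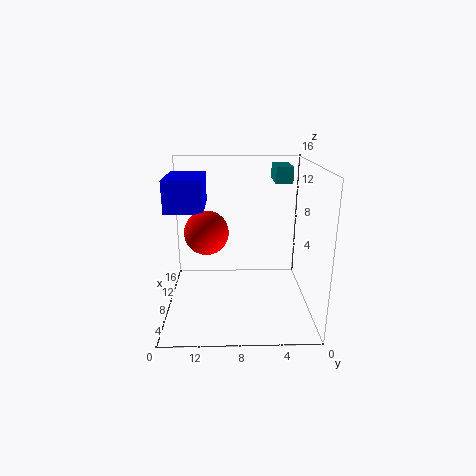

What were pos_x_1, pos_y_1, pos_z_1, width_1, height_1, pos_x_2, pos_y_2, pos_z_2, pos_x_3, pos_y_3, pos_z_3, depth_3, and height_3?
pos_x_1 = 2; pos_y_1 = 11.25; pos_z_1 = 12.5; width_1 = 5.25; height_1 = 3; pos_x_2 = 2.25; pos_y_2 = 11; pos_z_2 = 10.75; pos_x_3 = 11.5; pos_y_3 = 1.5; pos_z_3 = 13.25; depth_3 = 2; height_3 = 2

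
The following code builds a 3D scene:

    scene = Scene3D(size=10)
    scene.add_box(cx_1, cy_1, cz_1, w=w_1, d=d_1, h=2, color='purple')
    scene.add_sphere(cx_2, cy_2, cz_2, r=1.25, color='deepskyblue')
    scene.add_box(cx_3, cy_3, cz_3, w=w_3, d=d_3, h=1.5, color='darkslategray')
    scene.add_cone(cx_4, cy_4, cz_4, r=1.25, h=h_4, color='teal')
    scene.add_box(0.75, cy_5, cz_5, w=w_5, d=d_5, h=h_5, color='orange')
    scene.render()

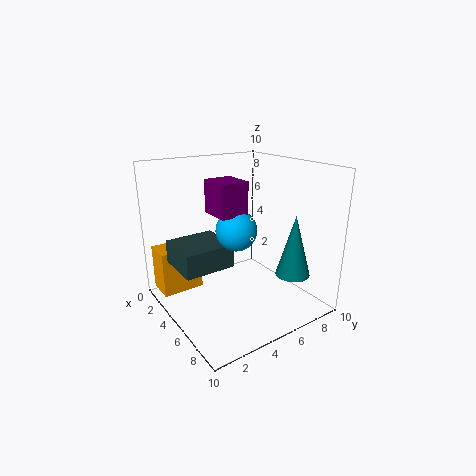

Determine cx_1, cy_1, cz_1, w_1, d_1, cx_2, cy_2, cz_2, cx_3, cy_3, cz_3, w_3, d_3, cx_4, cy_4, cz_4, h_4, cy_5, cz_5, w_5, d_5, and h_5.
cx_1 = 5.5
cy_1 = 2.25
cz_1 = 7.5
w_1 = 2
d_1 = 1.75
cx_2 = 7
cy_2 = 3.5
cz_2 = 6.5
cx_3 = 3.75
cy_3 = 0.25
cz_3 = 4
w_3 = 3
d_3 = 3.25
cx_4 = 7
cy_4 = 8.5
cz_4 = 2
h_4 = 4.5
cy_5 = 0.25
cz_5 = 0.75
w_5 = 2
d_5 = 3
h_5 = 3.25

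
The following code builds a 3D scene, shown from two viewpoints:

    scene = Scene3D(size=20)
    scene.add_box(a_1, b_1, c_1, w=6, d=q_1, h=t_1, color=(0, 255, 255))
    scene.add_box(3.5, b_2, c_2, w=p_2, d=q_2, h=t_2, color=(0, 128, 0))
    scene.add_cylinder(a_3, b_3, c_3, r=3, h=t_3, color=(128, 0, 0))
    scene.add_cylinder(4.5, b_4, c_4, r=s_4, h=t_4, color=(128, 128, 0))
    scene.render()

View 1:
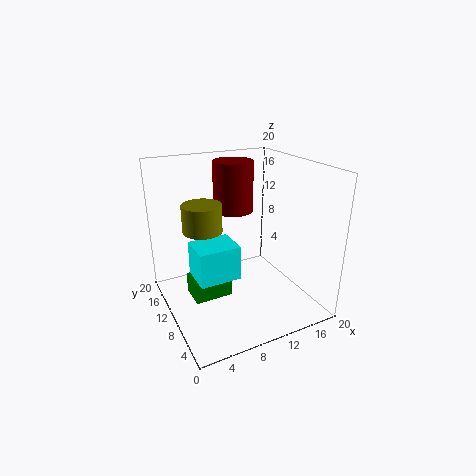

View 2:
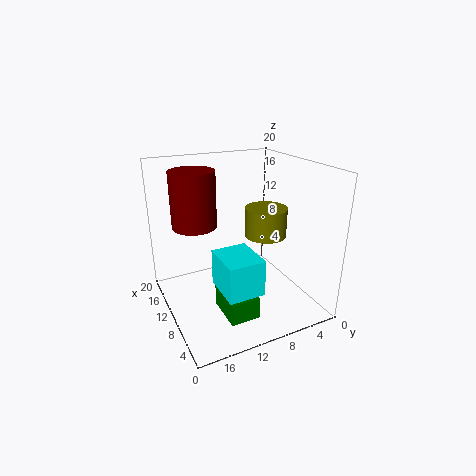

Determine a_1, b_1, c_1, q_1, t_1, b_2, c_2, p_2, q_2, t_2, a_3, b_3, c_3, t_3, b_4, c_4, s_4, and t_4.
a_1 = 4
b_1 = 9
c_1 = 4
q_1 = 5
t_1 = 5
b_2 = 10
c_2 = 1
p_2 = 5.5
q_2 = 4
t_2 = 3
a_3 = 12
b_3 = 15.5
c_3 = 12
t_3 = 7.5
b_4 = 9
c_4 = 12.5
s_4 = 2.5
t_4 = 3.5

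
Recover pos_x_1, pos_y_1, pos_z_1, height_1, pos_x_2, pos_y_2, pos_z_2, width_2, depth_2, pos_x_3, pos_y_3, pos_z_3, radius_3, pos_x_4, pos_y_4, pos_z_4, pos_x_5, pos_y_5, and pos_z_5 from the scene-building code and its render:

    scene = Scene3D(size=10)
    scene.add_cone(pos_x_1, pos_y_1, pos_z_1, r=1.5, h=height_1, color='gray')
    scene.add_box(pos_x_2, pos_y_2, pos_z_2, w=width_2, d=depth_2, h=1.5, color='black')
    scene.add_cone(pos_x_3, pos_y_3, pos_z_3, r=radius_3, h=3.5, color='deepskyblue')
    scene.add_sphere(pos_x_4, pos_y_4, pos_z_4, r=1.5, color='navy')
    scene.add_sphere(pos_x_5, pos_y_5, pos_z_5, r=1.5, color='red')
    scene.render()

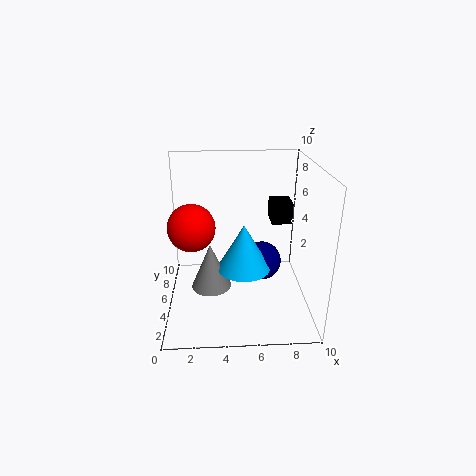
pos_x_1 = 3, pos_y_1 = 6, pos_z_1 = 0.5, height_1 = 3.5, pos_x_2 = 7.5, pos_y_2 = 6, pos_z_2 = 5.5, width_2 = 1.5, depth_2 = 2, pos_x_3 = 5.5, pos_y_3 = 6, pos_z_3 = 2, radius_3 = 2, pos_x_4 = 7, pos_y_4 = 7, pos_z_4 = 2, pos_x_5 = 2, pos_y_5 = 3.5, pos_z_5 = 6.5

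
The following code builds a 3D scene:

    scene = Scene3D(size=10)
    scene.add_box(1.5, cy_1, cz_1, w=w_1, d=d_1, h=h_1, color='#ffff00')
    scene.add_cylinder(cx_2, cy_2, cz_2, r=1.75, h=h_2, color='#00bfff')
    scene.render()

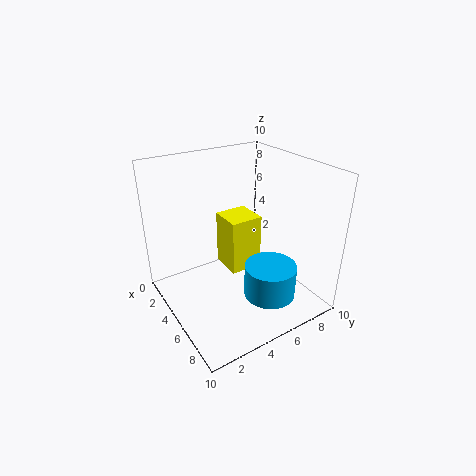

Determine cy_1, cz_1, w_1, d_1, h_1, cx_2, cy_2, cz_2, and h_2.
cy_1 = 5.25; cz_1 = 1.25; w_1 = 2.5; d_1 = 2.5; h_1 = 4.25; cx_2 = 7.5; cy_2 = 6; cz_2 = 1.5; h_2 = 2.25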